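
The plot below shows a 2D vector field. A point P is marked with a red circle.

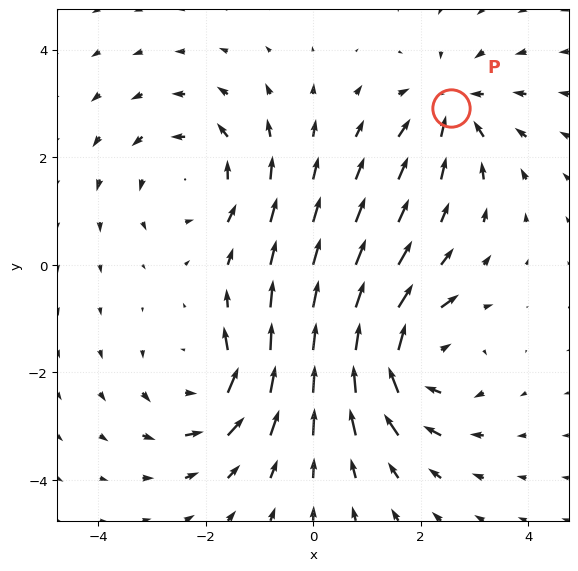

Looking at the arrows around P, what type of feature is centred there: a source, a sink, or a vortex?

At P (2.6, 2.9) the arrows converge inward. Divergence about -4, curl ≈0 — negative divergence with near-zero curl is a sink.

sink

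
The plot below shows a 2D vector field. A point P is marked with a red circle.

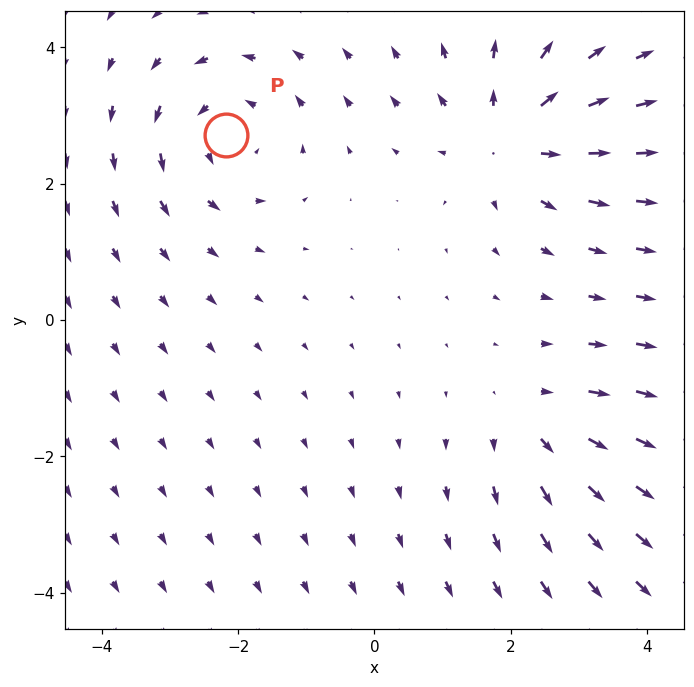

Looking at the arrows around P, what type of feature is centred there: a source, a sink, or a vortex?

vortex

At P (-2.2, 2.7) the arrows circulate counterclockwise. Divergence ≈0, curl about +3 — near-zero divergence with nonzero curl is a vortex.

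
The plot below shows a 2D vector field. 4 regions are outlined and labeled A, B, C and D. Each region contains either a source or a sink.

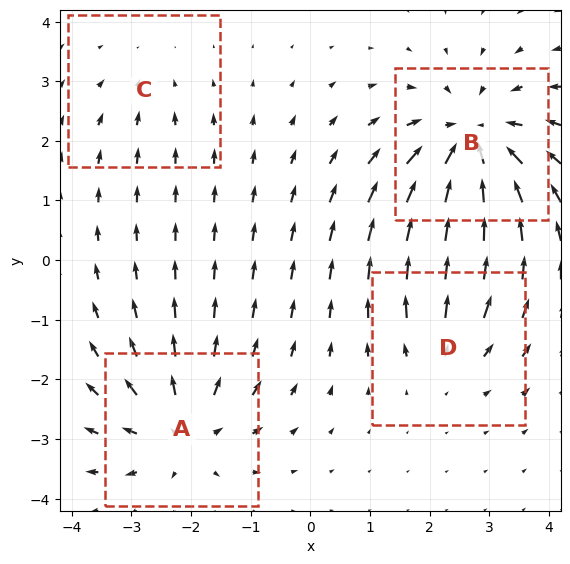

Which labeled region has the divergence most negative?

Divergence at each region's feature centre — A: about +4, B: about -6, C: about -2, D: about +3. Region B is most negative.

B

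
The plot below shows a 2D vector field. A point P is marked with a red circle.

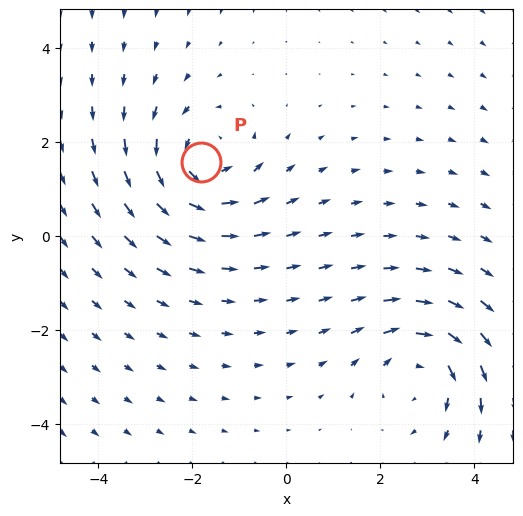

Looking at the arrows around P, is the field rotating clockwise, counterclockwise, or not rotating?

Near P at (-1.8, 1.6) the arrows circulate counterclockwise. The curl (z-component) there is about +4; positive curl means counterclockwise rotation.

counterclockwise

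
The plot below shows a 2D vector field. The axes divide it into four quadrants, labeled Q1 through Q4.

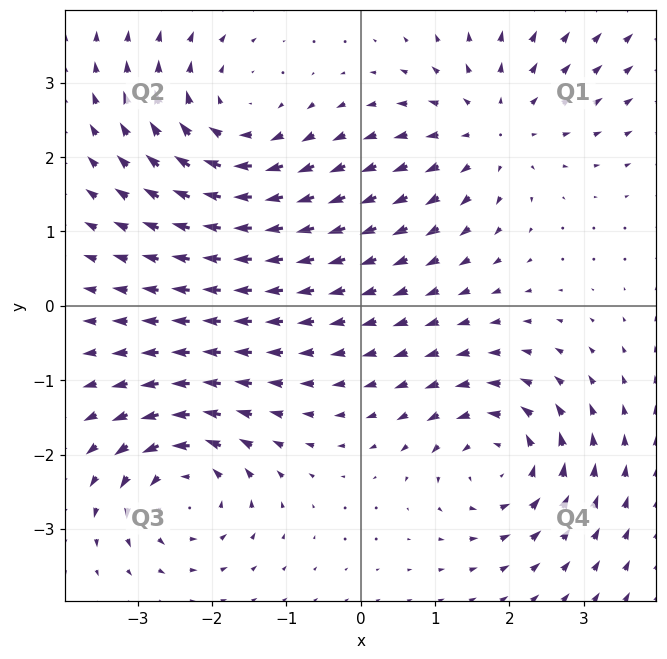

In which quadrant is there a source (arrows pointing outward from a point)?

The source sits at approximately (1.8, 2.4), which lies in quadrant Q1. The divergence there is about +4, positive as expected for a source.

Q1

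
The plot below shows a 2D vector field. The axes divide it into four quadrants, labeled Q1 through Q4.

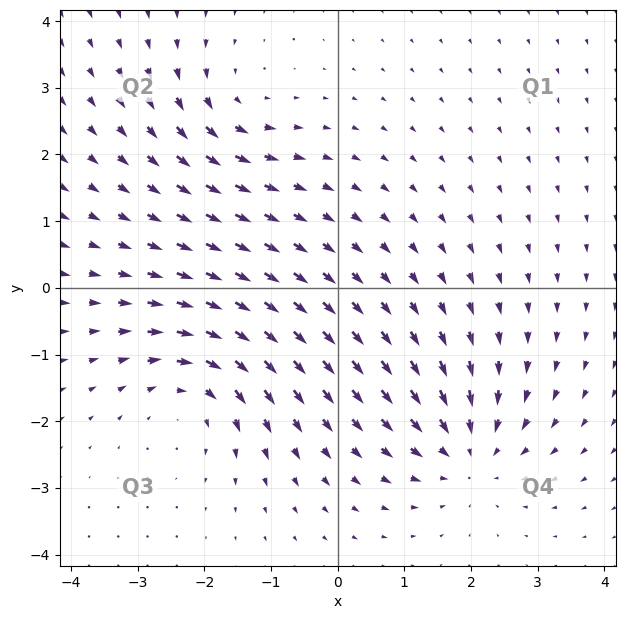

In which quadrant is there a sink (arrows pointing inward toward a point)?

The sink sits at approximately (2.0, -2.5), which lies in quadrant Q4. The divergence there is about -4, negative as expected for a sink.

Q4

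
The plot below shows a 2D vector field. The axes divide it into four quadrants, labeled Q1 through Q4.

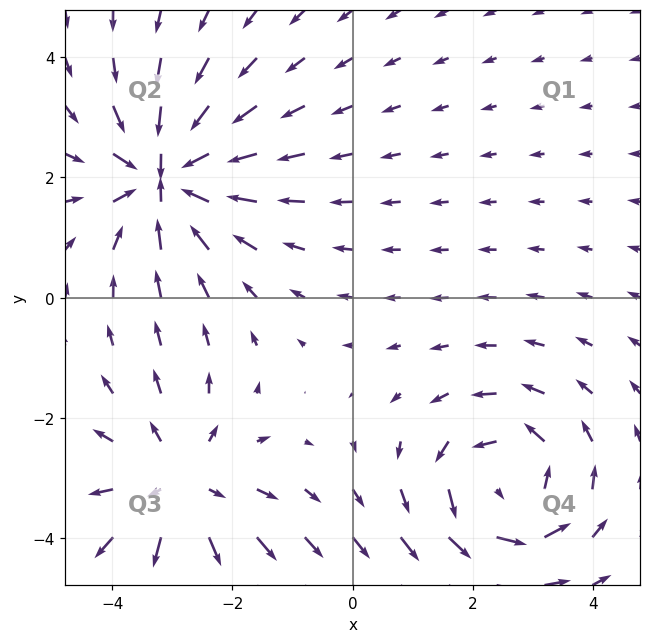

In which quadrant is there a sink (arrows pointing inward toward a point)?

Q2

The sink sits at approximately (-3.1, 2.0), which lies in quadrant Q2. The divergence there is about -6, negative as expected for a sink.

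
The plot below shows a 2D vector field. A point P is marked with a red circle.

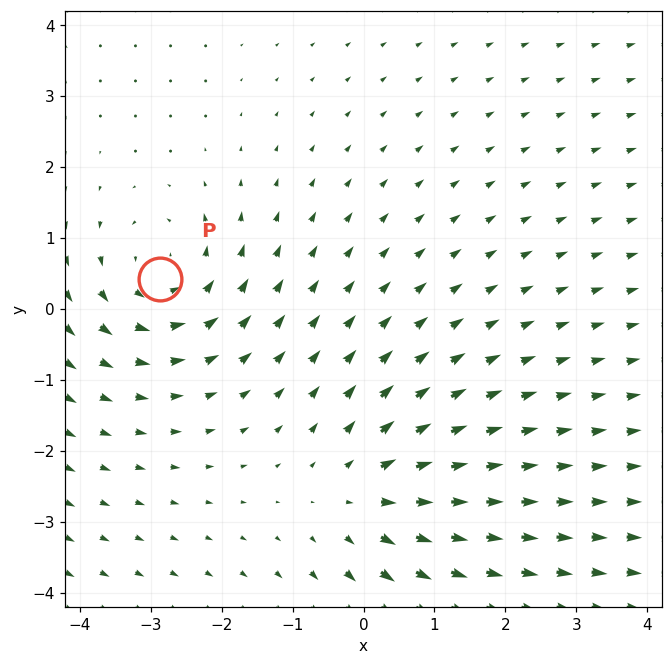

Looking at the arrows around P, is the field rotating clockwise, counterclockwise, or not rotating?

Near P at (-2.9, 0.4) the arrows circulate counterclockwise. The curl (z-component) there is about +3; positive curl means counterclockwise rotation.

counterclockwise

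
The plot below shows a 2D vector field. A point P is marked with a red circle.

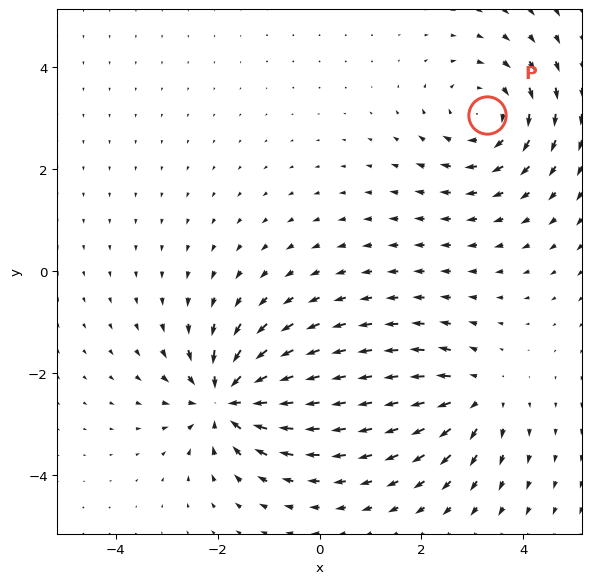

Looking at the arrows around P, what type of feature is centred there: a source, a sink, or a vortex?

vortex

At P (3.3, 3.1) the arrows circulate clockwise. Divergence ≈0, curl about -4 — near-zero divergence with nonzero curl is a vortex.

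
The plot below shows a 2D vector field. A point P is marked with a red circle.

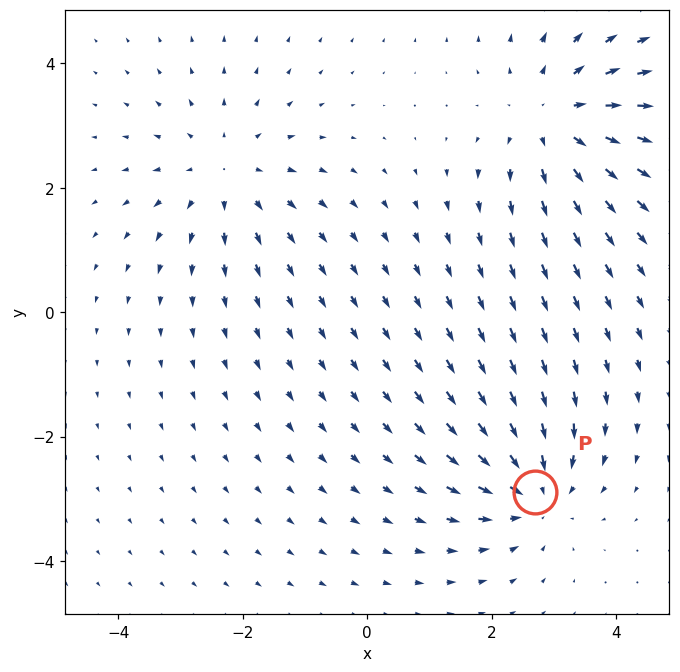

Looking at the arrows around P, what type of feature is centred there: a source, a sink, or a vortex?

At P (2.7, -2.9) the arrows converge inward. Divergence about -5, curl ≈0 — negative divergence with near-zero curl is a sink.

sink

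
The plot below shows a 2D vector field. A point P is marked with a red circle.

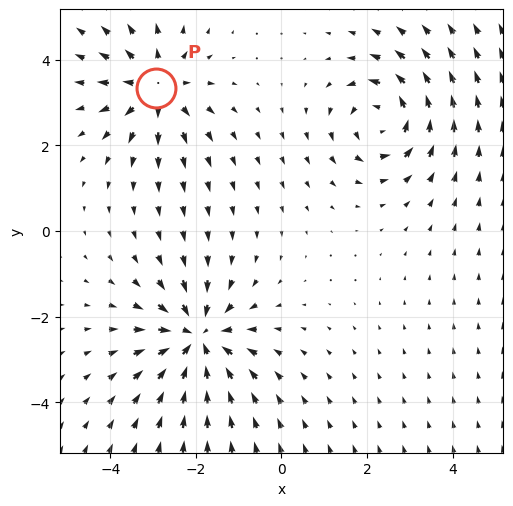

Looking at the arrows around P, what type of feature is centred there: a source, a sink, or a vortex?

At P (-2.9, 3.3) the arrows spread outward. Divergence about +4, curl ≈0 — positive divergence with near-zero curl is a source.

source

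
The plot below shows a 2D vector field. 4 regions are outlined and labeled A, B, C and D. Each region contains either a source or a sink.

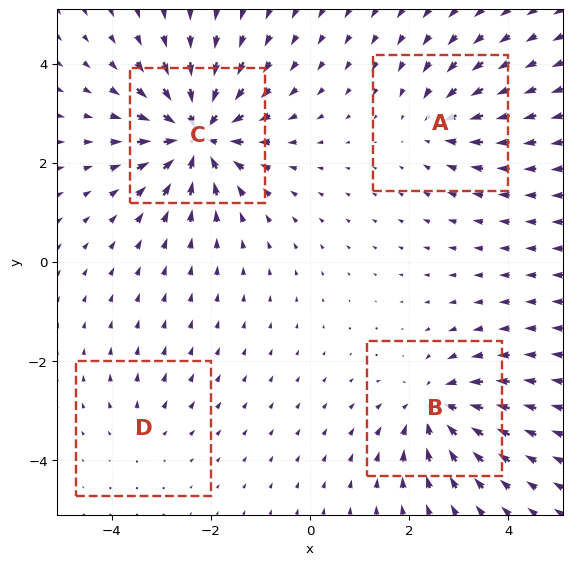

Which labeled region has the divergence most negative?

Divergence at each region's feature centre — A: about -4, B: about -6, C: about -8, D: about +2. Region C is most negative.

C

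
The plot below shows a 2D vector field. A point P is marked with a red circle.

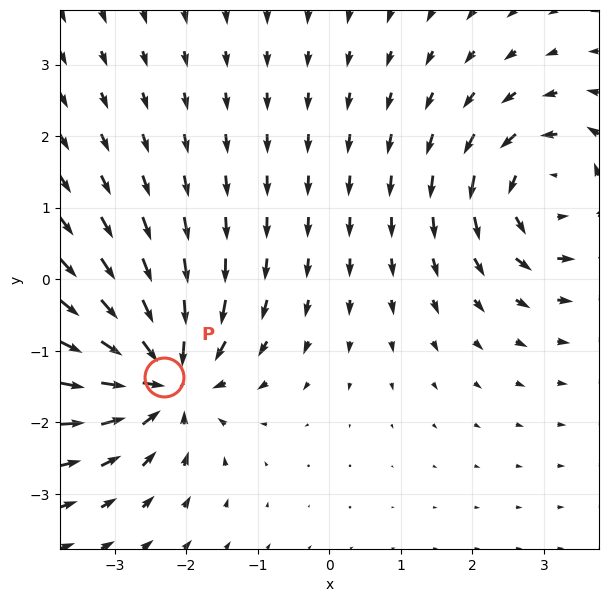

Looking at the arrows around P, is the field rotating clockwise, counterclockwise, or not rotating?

Near P at (-2.3, -1.4) the arrows show no circulation. The curl there is ≈0.

not rotating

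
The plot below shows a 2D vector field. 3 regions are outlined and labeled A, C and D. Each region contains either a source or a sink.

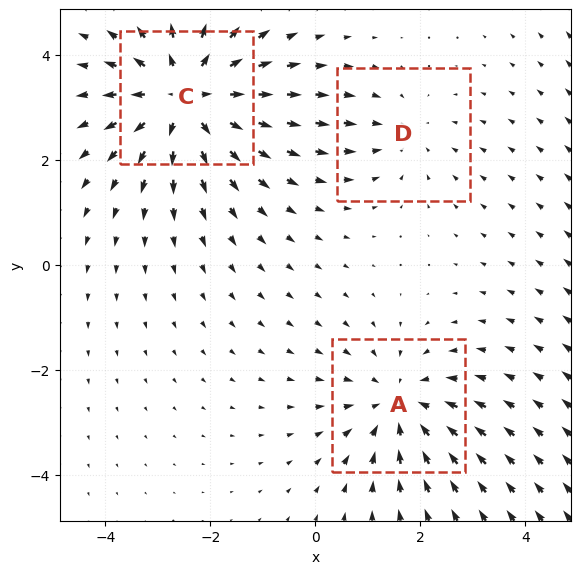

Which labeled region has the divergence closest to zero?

D

Divergence at each region's feature centre — A: about -3, C: about +4, D: about -2. Region D is closest to zero.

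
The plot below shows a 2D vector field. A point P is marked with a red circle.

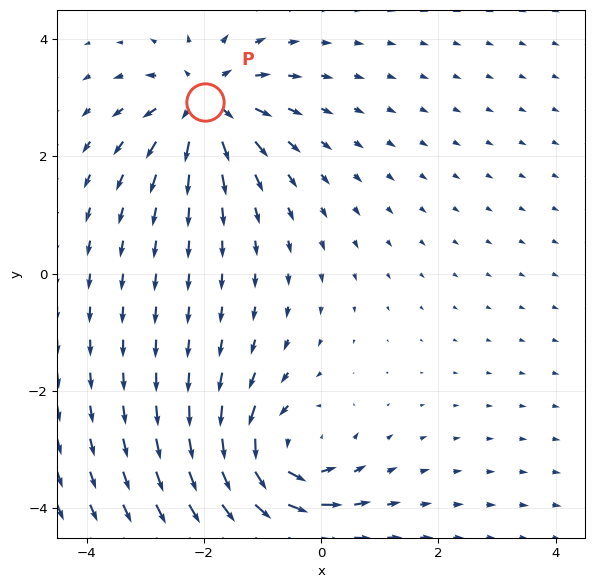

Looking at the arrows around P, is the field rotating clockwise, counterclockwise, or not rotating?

not rotating

Near P at (-2.0, 2.9) the arrows show no circulation. The curl there is ≈0.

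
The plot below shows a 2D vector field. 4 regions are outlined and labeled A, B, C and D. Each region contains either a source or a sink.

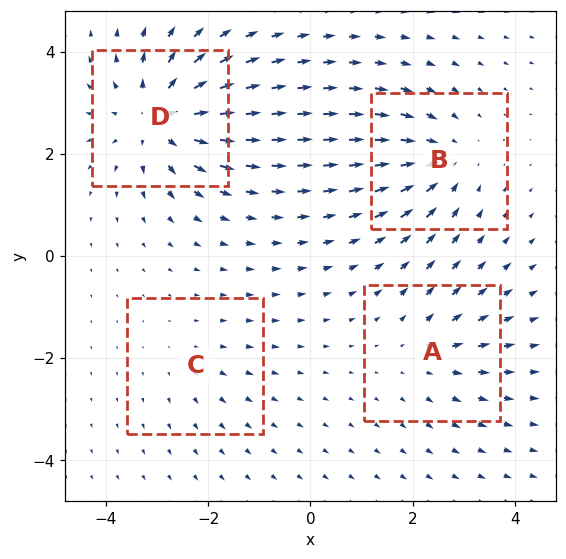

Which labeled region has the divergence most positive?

D

Divergence at each region's feature centre — A: about +3, B: about -5, C: about +2, D: about +7. Region D is most positive.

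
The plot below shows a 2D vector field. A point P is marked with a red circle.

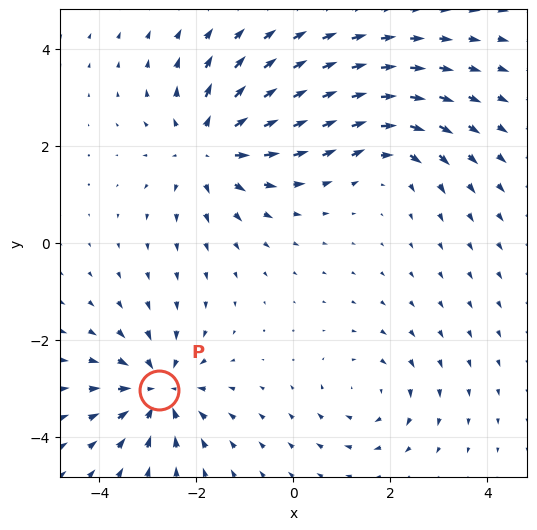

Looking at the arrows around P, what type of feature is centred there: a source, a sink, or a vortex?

sink

At P (-2.8, -3.0) the arrows converge inward. Divergence about -5, curl ≈0 — negative divergence with near-zero curl is a sink.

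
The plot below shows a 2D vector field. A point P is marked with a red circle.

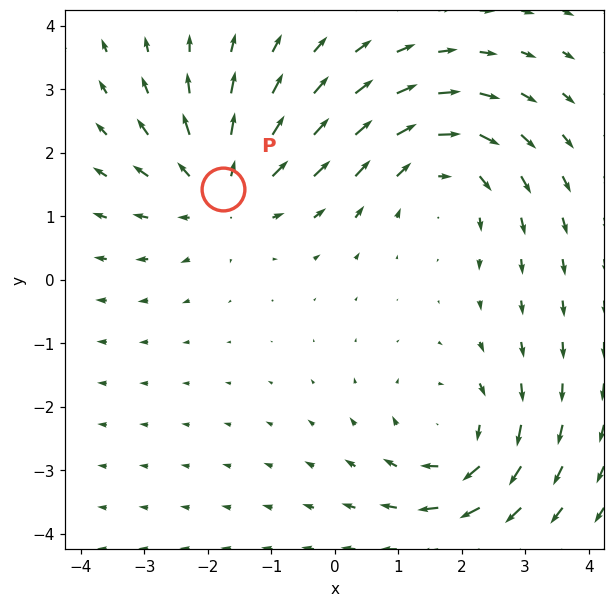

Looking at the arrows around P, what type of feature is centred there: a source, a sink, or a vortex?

At P (-1.8, 1.4) the arrows spread outward. Divergence about +4, curl ≈0 — positive divergence with near-zero curl is a source.

source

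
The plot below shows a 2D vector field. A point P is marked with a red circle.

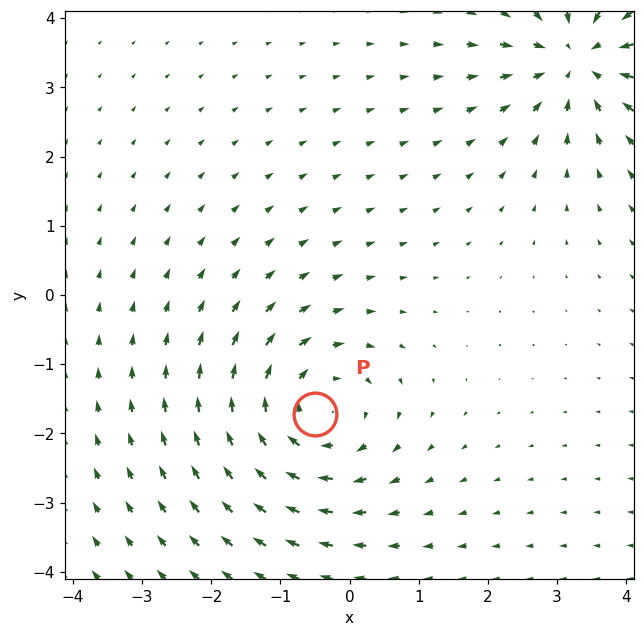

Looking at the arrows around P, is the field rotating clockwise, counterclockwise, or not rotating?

Near P at (-0.5, -1.7) the arrows circulate clockwise. The curl (z-component) there is about -5; negative curl means clockwise rotation.

clockwise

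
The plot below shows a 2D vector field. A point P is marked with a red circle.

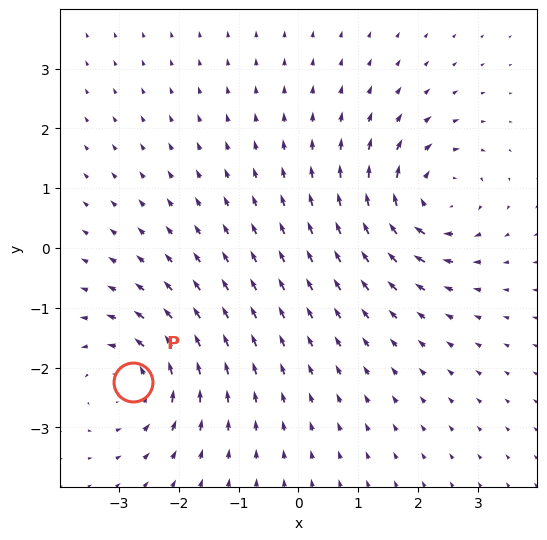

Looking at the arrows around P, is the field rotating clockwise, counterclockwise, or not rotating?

Near P at (-2.8, -2.2) the arrows circulate counterclockwise. The curl (z-component) there is about +4; positive curl means counterclockwise rotation.

counterclockwise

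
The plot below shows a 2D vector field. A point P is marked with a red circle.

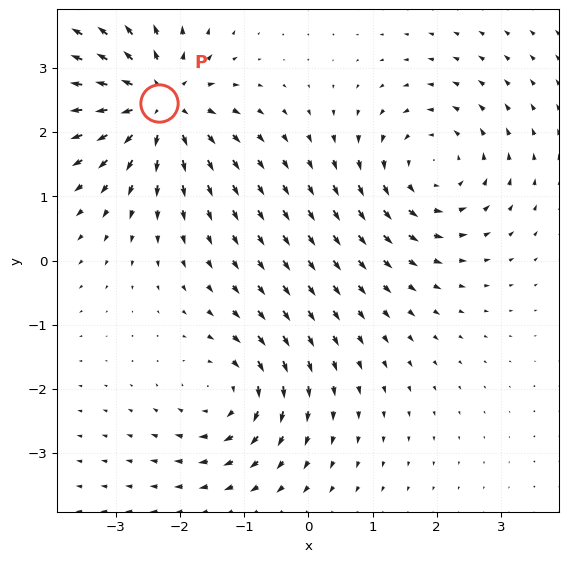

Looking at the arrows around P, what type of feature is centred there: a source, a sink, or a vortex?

At P (-2.3, 2.5) the arrows spread outward. Divergence about +5, curl ≈0 — positive divergence with near-zero curl is a source.

source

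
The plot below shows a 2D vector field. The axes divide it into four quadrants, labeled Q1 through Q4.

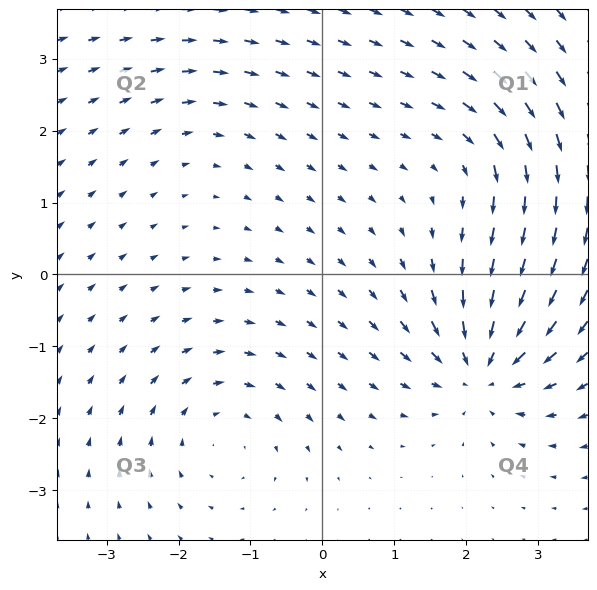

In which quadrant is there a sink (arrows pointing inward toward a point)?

The sink sits at approximately (2.2, -1.3), which lies in quadrant Q4. The divergence there is about -7, negative as expected for a sink.

Q4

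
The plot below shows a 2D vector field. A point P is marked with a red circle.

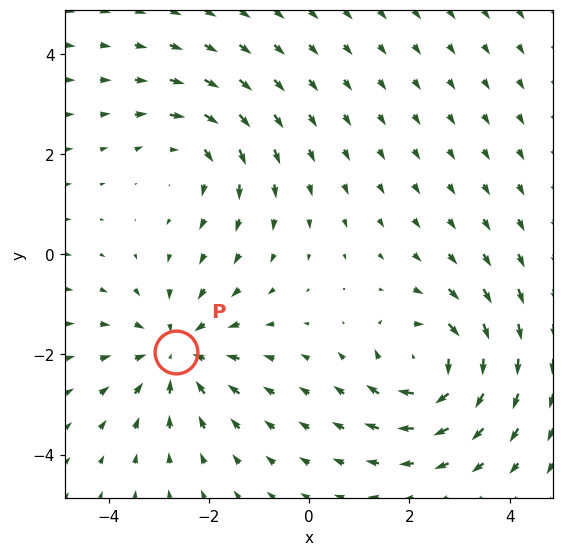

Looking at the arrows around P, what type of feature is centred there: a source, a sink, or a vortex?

At P (-2.6, -1.9) the arrows converge inward. Divergence about -4, curl ≈0 — negative divergence with near-zero curl is a sink.

sink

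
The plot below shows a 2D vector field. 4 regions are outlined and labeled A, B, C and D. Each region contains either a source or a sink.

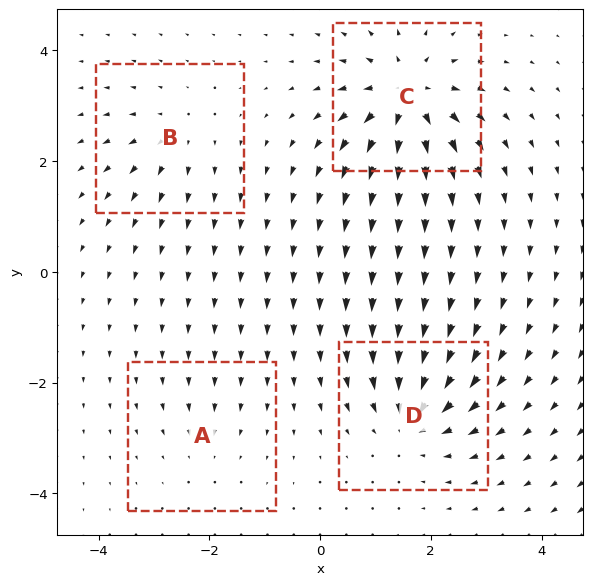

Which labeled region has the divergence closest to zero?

A

Divergence at each region's feature centre — A: about -2, B: about +4, C: about +8, D: about -6. Region A is closest to zero.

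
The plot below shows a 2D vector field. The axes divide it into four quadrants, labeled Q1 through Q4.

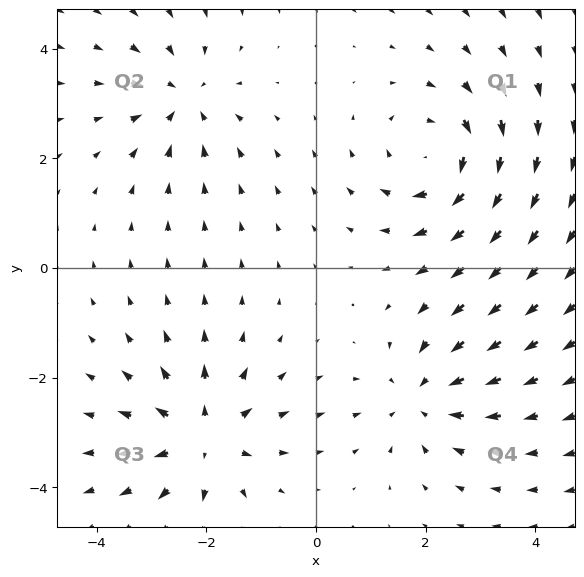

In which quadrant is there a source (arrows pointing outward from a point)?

Q3

The source sits at approximately (-2.1, -3.1), which lies in quadrant Q3. The divergence there is about +6, positive as expected for a source.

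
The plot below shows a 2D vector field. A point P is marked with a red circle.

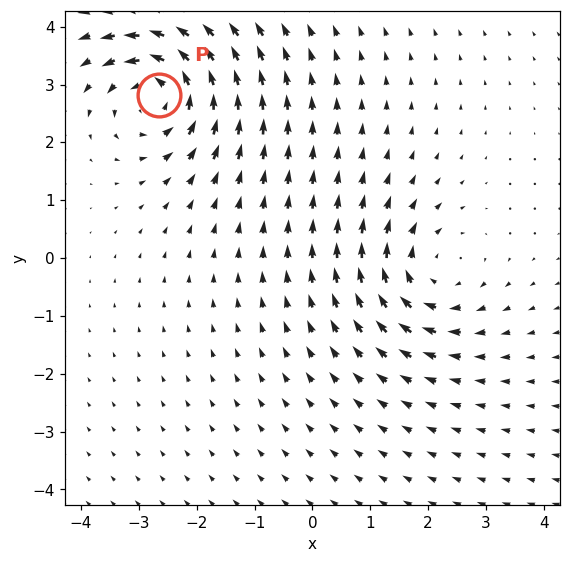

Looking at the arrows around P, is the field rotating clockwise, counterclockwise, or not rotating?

Near P at (-2.6, 2.8) the arrows circulate counterclockwise. The curl (z-component) there is about +6; positive curl means counterclockwise rotation.

counterclockwise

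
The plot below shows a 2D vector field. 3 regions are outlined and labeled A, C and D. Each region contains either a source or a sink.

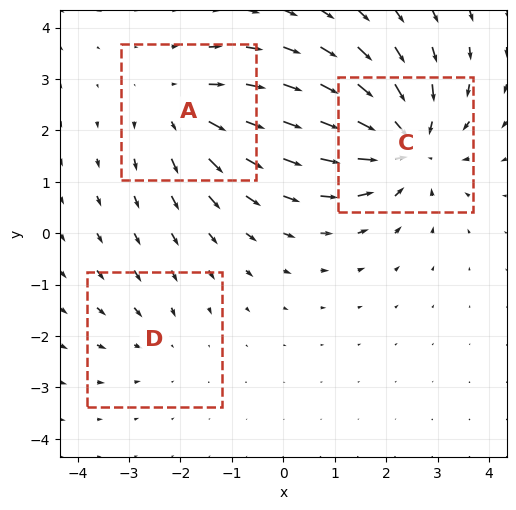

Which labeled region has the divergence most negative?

Divergence at each region's feature centre — A: about +3, C: about -4, D: about -2. Region C is most negative.

C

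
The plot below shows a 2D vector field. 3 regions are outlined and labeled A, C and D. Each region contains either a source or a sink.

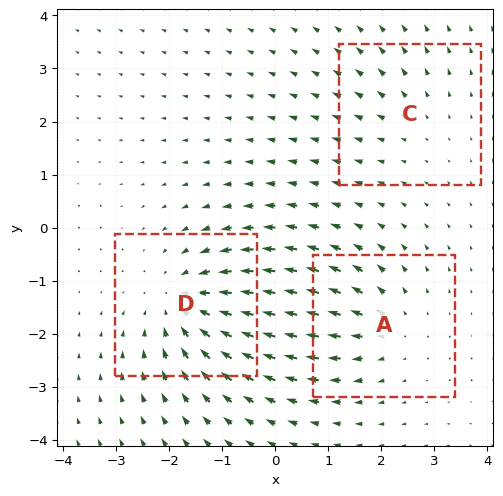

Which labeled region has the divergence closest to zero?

C

Divergence at each region's feature centre — A: about +3, C: about +2, D: about -4. Region C is closest to zero.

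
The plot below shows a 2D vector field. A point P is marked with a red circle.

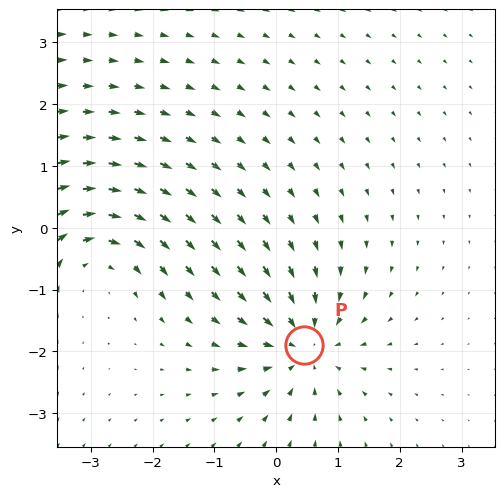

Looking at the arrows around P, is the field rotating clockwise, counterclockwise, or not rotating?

not rotating

Near P at (0.4, -1.9) the arrows show no circulation. The curl there is ≈0.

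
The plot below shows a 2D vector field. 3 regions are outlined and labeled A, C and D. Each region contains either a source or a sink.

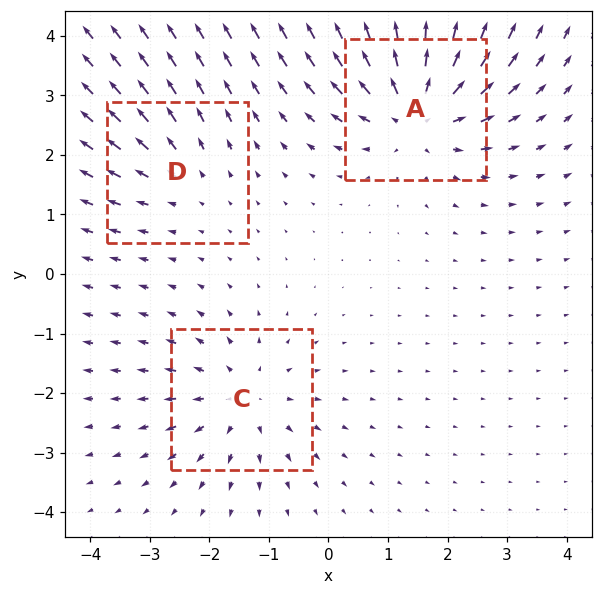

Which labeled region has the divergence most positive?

A

Divergence at each region's feature centre — A: about +5, C: about +3, D: about +2. Region A is most positive.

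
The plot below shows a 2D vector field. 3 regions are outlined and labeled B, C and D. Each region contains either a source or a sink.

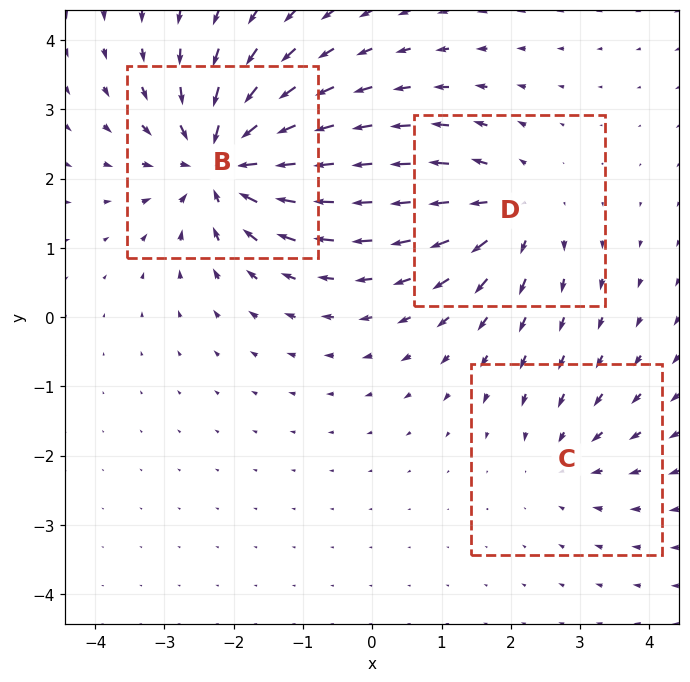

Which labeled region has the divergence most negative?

B

Divergence at each region's feature centre — B: about -6, C: about -2, D: about +4. Region B is most negative.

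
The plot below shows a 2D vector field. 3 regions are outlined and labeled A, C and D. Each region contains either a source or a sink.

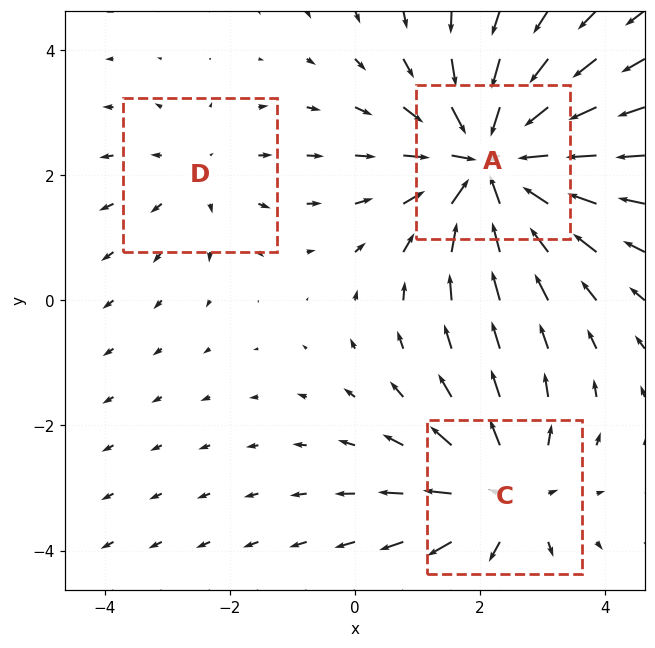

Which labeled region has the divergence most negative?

Divergence at each region's feature centre — A: about -5, C: about +3, D: about +2. Region A is most negative.

A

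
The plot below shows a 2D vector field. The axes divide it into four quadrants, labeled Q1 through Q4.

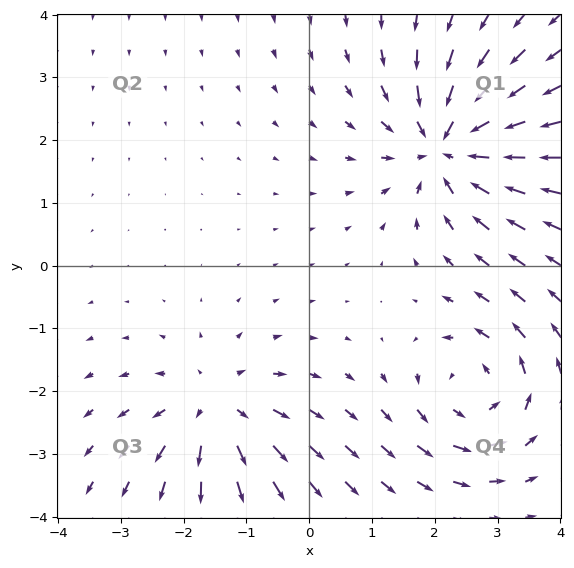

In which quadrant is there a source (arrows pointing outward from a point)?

The source sits at approximately (-1.5, -2.3), which lies in quadrant Q3. The divergence there is about +4, positive as expected for a source.

Q3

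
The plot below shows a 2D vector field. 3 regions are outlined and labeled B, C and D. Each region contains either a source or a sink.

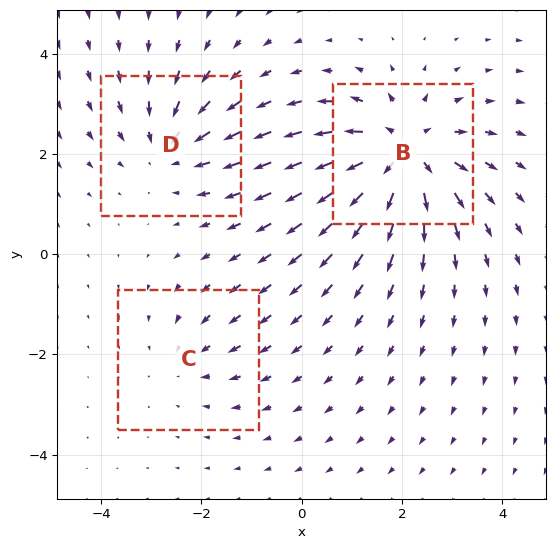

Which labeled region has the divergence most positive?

Divergence at each region's feature centre — B: about +5, C: about -2, D: about -3. Region B is most positive.

B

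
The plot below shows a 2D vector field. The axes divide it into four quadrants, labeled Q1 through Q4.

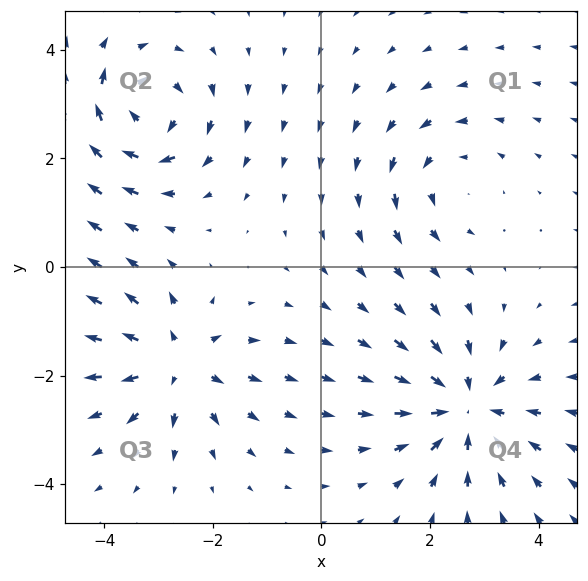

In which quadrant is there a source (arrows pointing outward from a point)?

The source sits at approximately (-2.7, -1.8), which lies in quadrant Q3. The divergence there is about +4, positive as expected for a source.

Q3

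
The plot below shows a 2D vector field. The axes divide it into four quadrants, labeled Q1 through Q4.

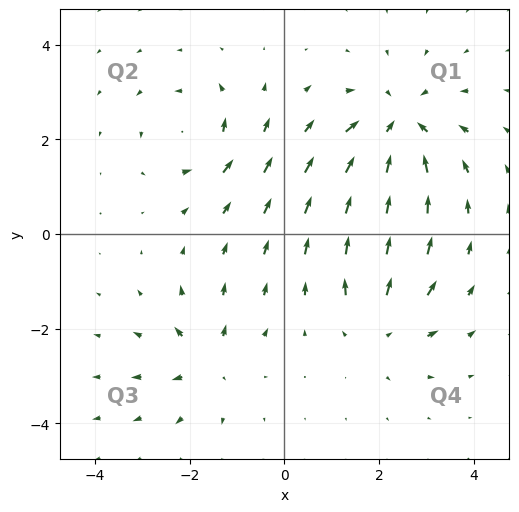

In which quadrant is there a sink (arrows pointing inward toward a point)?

Q1

The sink sits at approximately (2.4, 2.3), which lies in quadrant Q1. The divergence there is about -5, negative as expected for a sink.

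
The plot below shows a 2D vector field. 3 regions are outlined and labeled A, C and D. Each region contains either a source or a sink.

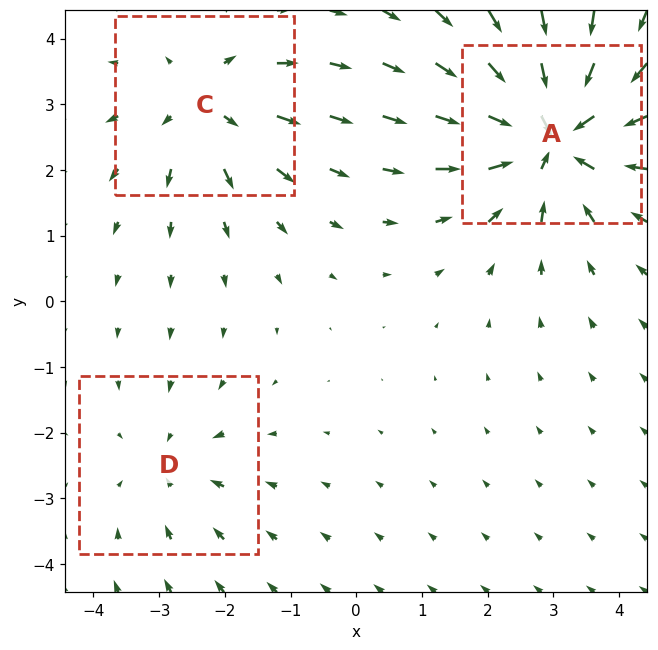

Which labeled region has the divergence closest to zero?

D

Divergence at each region's feature centre — A: about -5, C: about +3, D: about -2. Region D is closest to zero.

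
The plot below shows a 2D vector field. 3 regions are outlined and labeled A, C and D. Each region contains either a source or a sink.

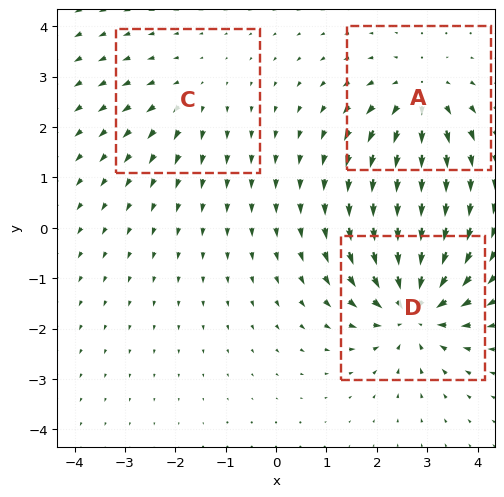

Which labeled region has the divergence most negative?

Divergence at each region's feature centre — A: about +4, C: about +2, D: about -5. Region D is most negative.

D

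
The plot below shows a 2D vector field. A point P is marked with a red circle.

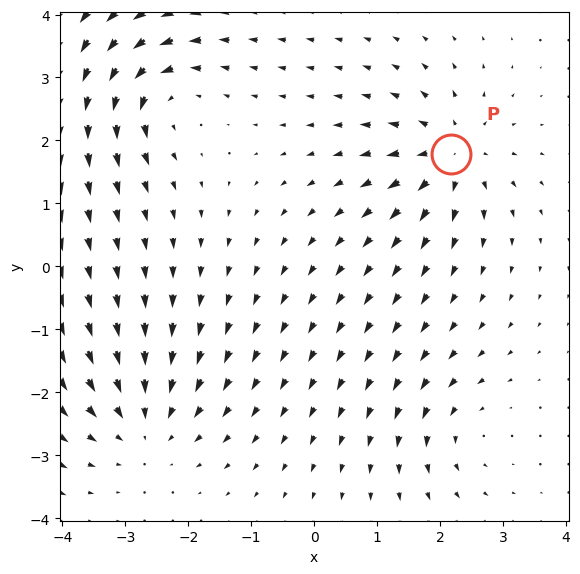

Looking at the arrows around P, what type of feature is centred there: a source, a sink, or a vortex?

source

At P (2.2, 1.8) the arrows spread outward. Divergence about +6, curl ≈0 — positive divergence with near-zero curl is a source.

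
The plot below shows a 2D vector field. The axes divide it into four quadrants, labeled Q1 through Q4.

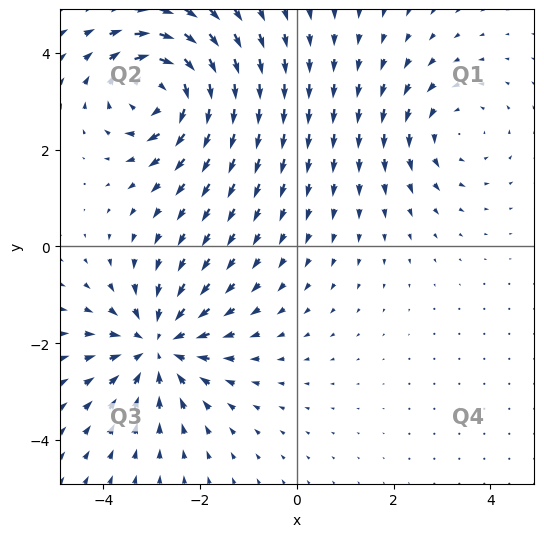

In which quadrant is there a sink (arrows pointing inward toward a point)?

Q3

The sink sits at approximately (-2.9, -2.1), which lies in quadrant Q3. The divergence there is about -4, negative as expected for a sink.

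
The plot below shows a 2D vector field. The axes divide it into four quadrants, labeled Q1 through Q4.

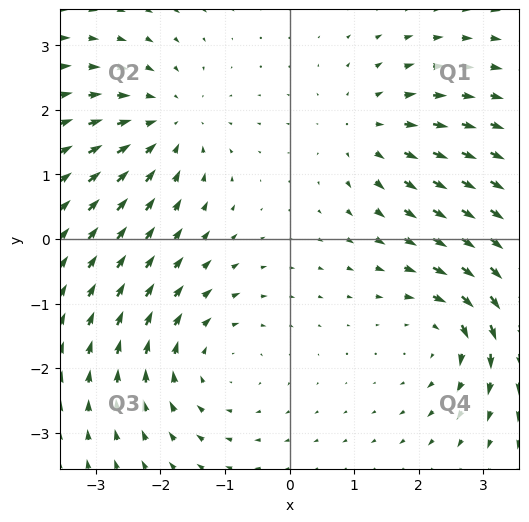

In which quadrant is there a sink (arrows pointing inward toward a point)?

Q2

The sink sits at approximately (-1.9, 1.8), which lies in quadrant Q2. The divergence there is about -3, negative as expected for a sink.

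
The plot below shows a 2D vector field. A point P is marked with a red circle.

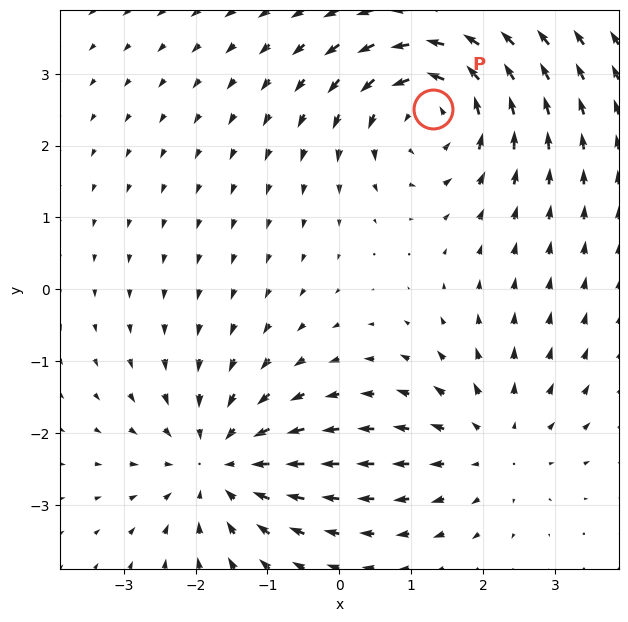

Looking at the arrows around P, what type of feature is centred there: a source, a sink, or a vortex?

vortex

At P (1.3, 2.5) the arrows circulate counterclockwise. Divergence ≈0, curl about +5 — near-zero divergence with nonzero curl is a vortex.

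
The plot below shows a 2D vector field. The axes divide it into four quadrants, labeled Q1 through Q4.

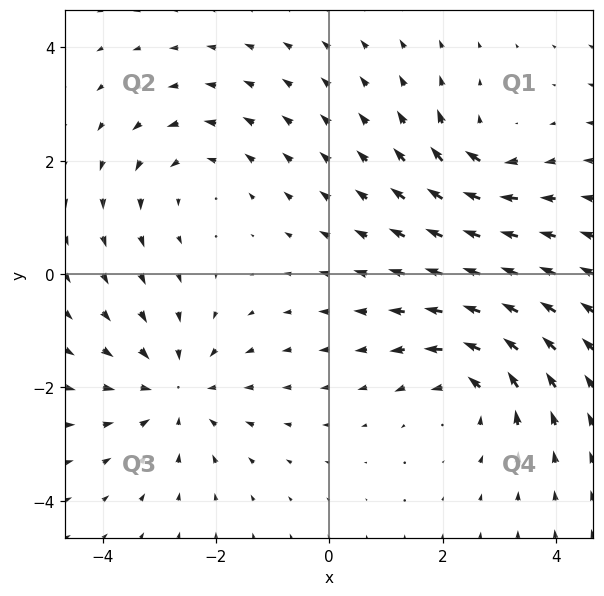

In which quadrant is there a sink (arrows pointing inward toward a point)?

Q3

The sink sits at approximately (-2.7, -2.1), which lies in quadrant Q3. The divergence there is about -4, negative as expected for a sink.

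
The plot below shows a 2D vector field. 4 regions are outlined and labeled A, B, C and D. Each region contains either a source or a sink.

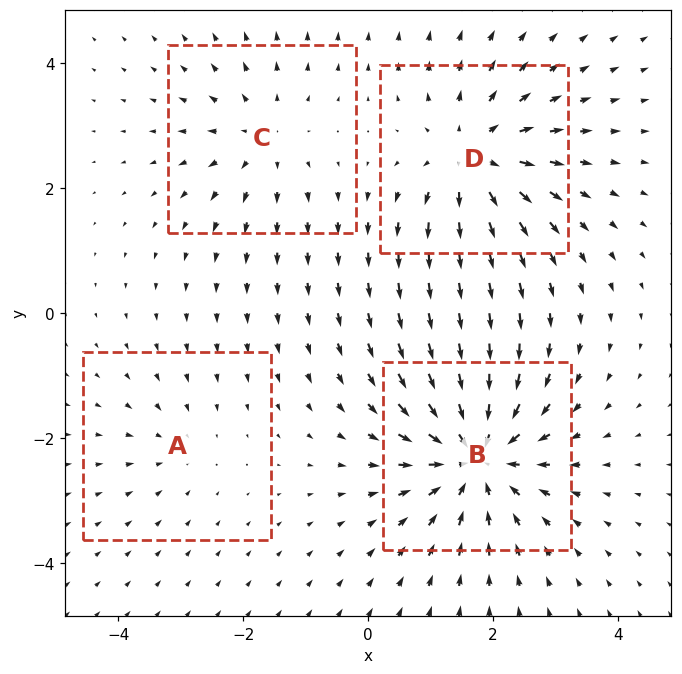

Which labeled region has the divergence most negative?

B

Divergence at each region's feature centre — A: about -2, B: about -7, C: about +3, D: about +5. Region B is most negative.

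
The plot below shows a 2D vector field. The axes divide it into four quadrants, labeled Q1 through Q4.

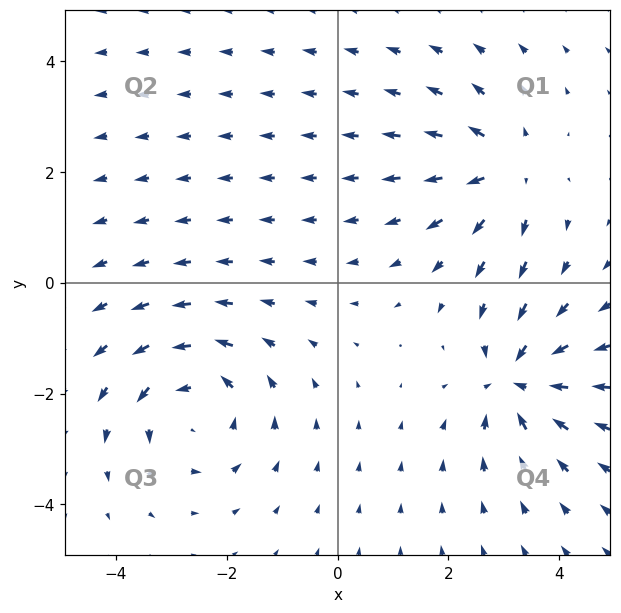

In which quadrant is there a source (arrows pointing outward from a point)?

Q1

The source sits at approximately (3.0, 2.0), which lies in quadrant Q1. The divergence there is about +4, positive as expected for a source.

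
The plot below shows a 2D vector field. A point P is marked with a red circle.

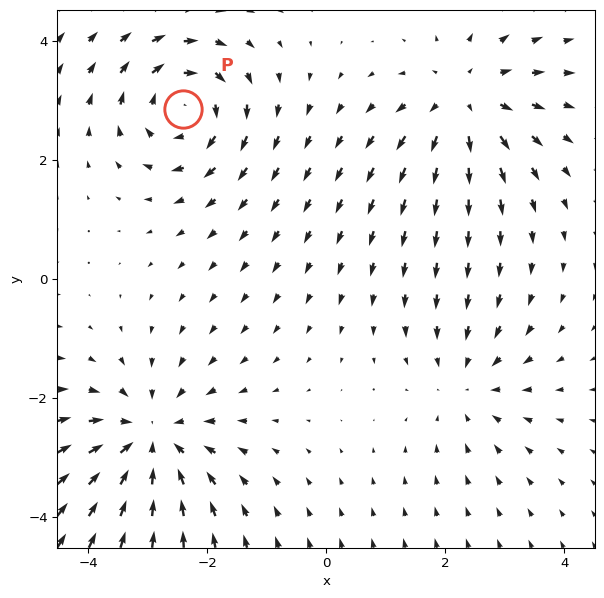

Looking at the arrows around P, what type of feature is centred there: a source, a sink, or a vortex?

vortex

At P (-2.4, 2.9) the arrows circulate clockwise. Divergence ≈0, curl about -5 — near-zero divergence with nonzero curl is a vortex.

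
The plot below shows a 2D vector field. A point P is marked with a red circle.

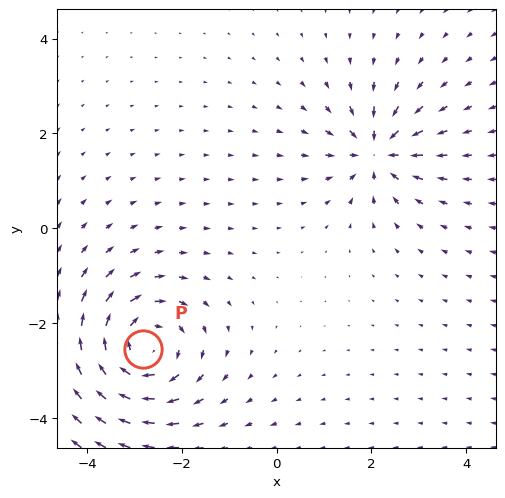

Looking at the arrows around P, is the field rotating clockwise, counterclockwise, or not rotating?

Near P at (-2.8, -2.6) the arrows circulate clockwise. The curl (z-component) there is about -5; negative curl means clockwise rotation.

clockwise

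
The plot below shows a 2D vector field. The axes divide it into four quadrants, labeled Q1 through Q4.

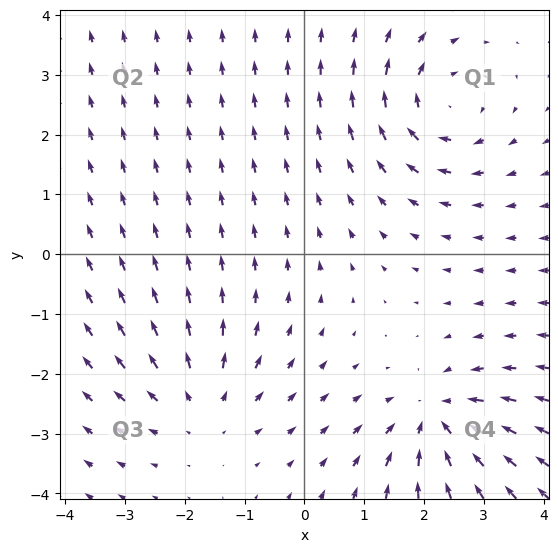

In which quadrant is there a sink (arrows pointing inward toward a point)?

Q4

The sink sits at approximately (2.2, -2.8), which lies in quadrant Q4. The divergence there is about -4, negative as expected for a sink.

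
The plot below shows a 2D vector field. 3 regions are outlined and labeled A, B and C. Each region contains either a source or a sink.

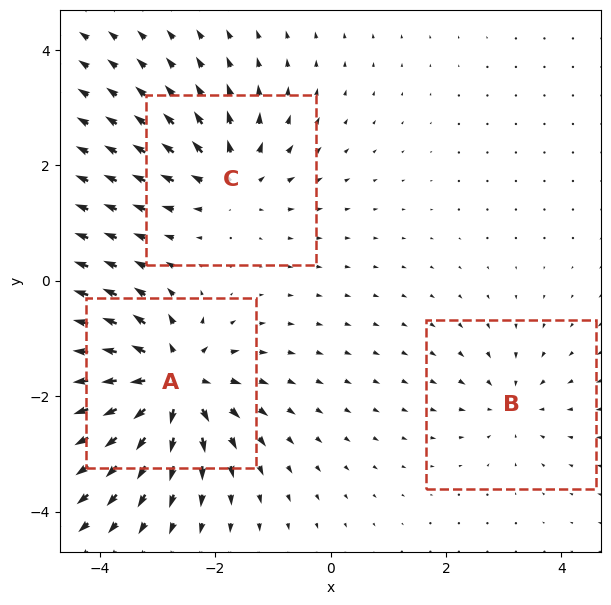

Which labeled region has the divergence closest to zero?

Divergence at each region's feature centre — A: about +7, B: about -3, C: about +4. Region B is closest to zero.

B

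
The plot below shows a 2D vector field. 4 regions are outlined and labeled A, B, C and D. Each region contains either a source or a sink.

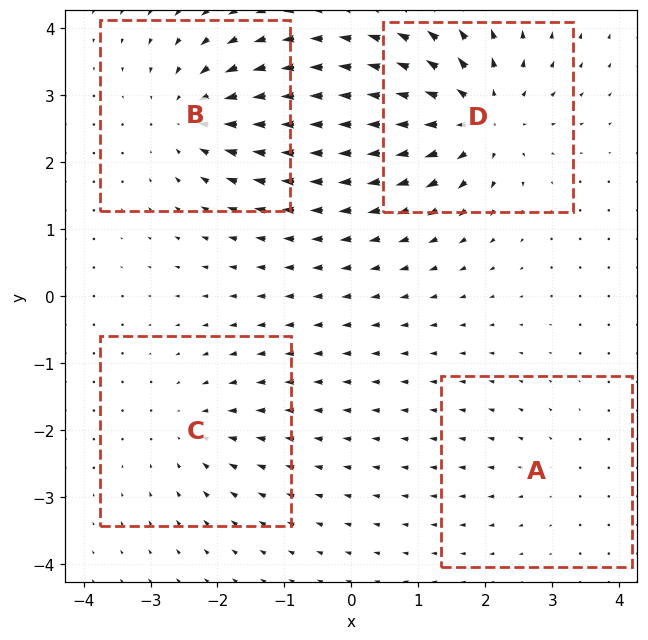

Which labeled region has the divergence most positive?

Divergence at each region's feature centre — A: about +2, B: about -5, C: about -3, D: about +7. Region D is most positive.

D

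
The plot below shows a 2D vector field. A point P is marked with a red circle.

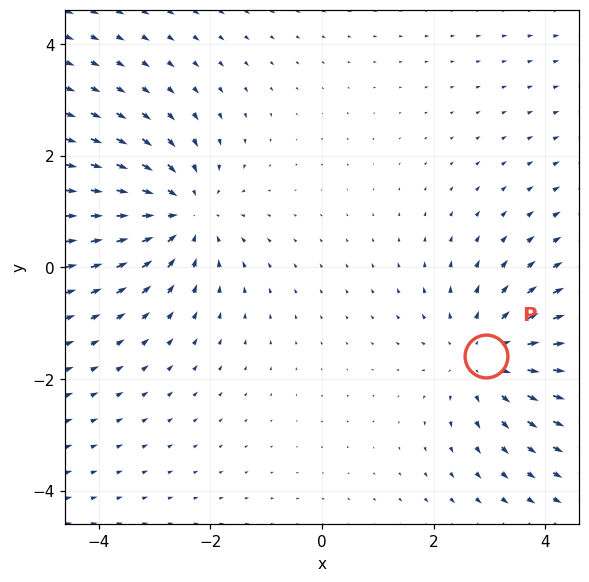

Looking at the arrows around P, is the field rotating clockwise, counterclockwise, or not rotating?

not rotating

Near P at (2.9, -1.6) the arrows show no circulation. The curl there is ≈0.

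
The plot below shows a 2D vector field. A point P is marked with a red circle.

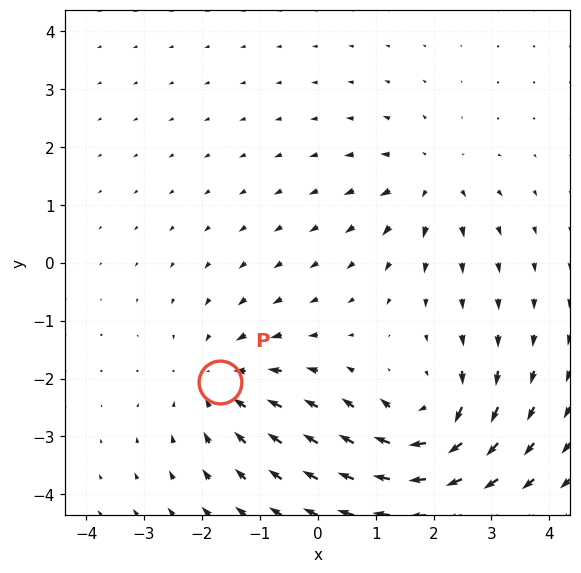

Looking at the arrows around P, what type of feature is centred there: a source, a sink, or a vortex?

At P (-1.7, -2.1) the arrows converge inward. Divergence about -4, curl ≈0 — negative divergence with near-zero curl is a sink.

sink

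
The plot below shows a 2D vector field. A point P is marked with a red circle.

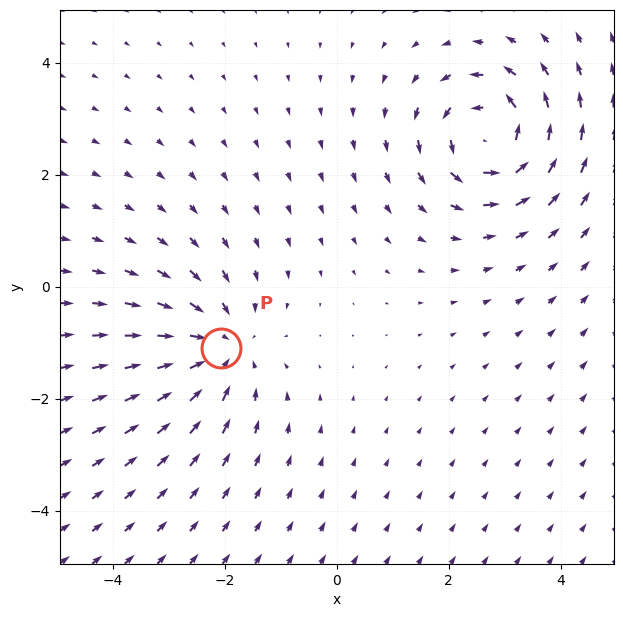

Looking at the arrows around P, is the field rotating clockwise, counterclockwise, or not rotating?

Near P at (-2.1, -1.1) the arrows show no circulation. The curl there is ≈0.

not rotating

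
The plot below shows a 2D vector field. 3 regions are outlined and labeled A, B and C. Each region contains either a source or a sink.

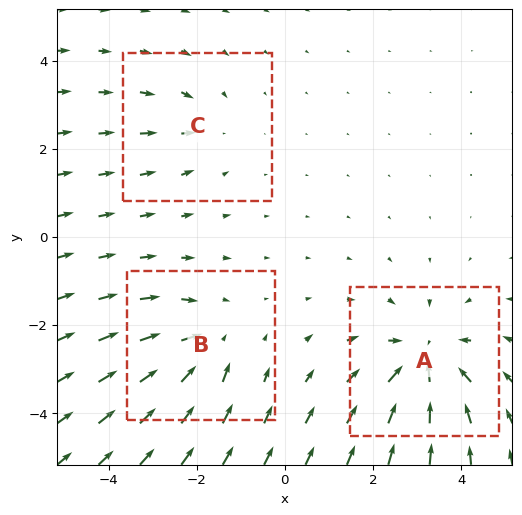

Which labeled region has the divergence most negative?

Divergence at each region's feature centre — A: about -4, B: about -3, C: about -2. Region A is most negative.

A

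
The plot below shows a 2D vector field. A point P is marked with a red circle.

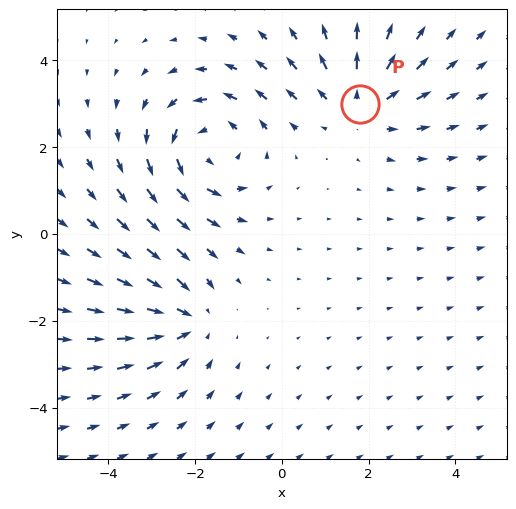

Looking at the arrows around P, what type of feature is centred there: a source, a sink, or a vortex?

At P (1.8, 3.0) the arrows spread outward. Divergence about +3, curl ≈0 — positive divergence with near-zero curl is a source.

source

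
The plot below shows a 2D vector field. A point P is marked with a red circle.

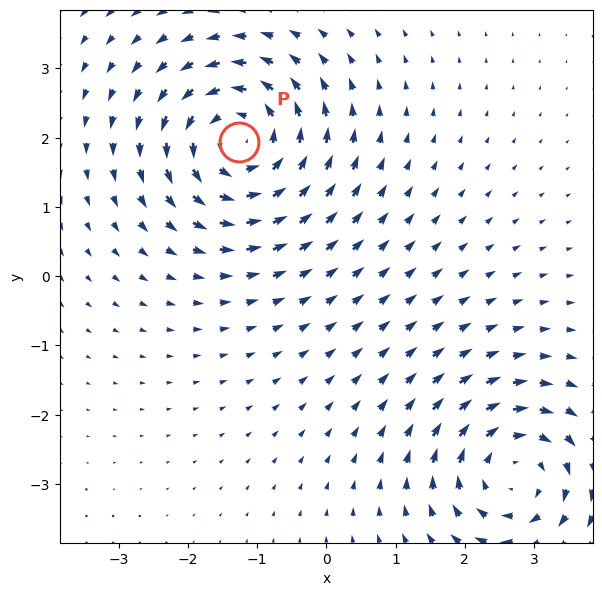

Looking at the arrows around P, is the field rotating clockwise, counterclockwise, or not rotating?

Near P at (-1.3, 1.9) the arrows circulate counterclockwise. The curl (z-component) there is about +5; positive curl means counterclockwise rotation.

counterclockwise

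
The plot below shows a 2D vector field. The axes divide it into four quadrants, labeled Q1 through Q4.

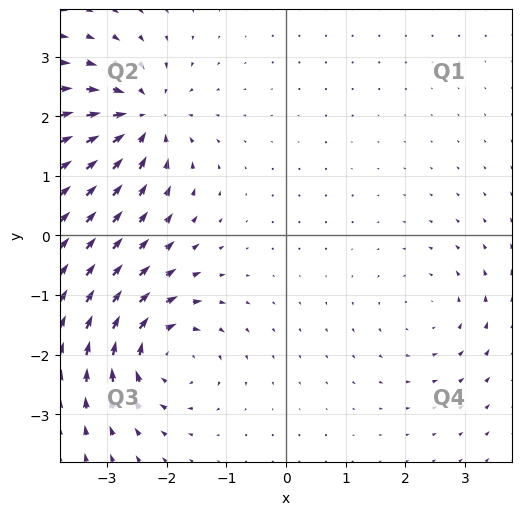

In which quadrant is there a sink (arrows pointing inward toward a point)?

Q2

The sink sits at approximately (-2.4, 2.0), which lies in quadrant Q2. The divergence there is about -6, negative as expected for a sink.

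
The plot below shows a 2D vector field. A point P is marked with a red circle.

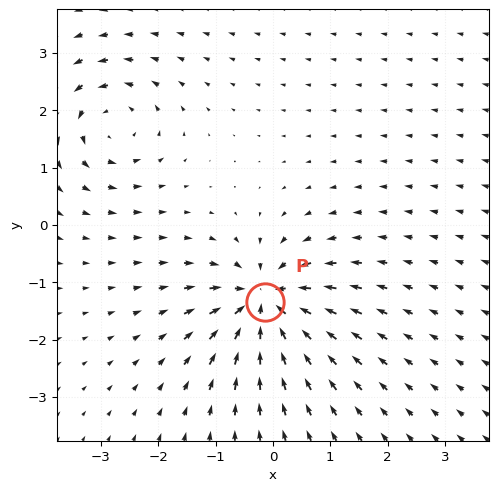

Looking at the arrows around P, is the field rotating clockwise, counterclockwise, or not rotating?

not rotating

Near P at (-0.1, -1.3) the arrows show no circulation. The curl there is ≈0.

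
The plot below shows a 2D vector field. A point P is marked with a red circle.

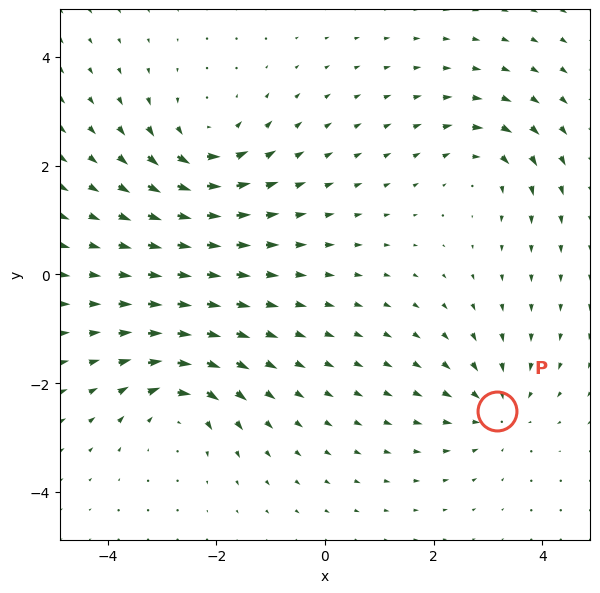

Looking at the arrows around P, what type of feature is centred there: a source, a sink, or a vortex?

At P (3.2, -2.5) the arrows converge inward. Divergence about -4, curl ≈0 — negative divergence with near-zero curl is a sink.

sink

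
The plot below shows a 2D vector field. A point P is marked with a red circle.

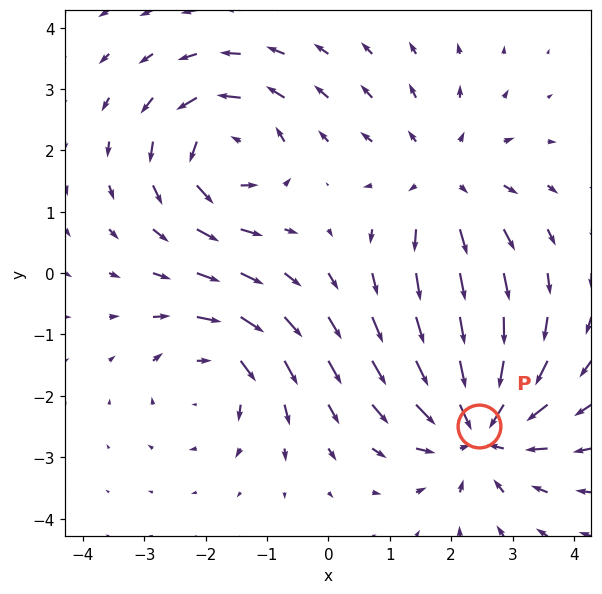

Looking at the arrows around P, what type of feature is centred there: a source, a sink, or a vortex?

sink

At P (2.5, -2.5) the arrows converge inward. Divergence about -5, curl ≈0 — negative divergence with near-zero curl is a sink.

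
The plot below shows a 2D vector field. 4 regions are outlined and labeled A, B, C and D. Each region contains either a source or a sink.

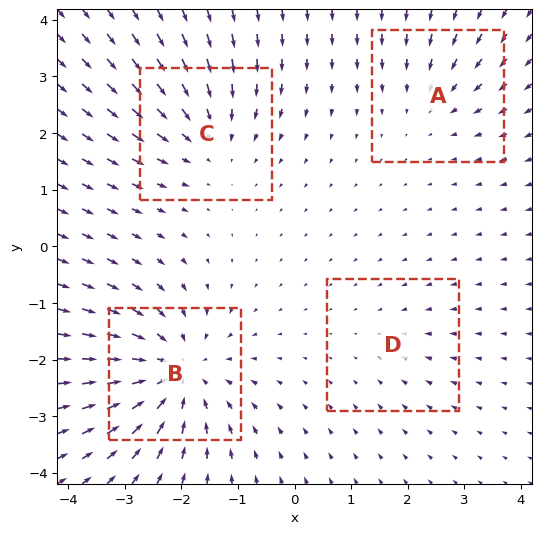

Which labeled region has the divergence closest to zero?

Divergence at each region's feature centre — A: about -3, B: about -6, C: about -4, D: about -2. Region D is closest to zero.

D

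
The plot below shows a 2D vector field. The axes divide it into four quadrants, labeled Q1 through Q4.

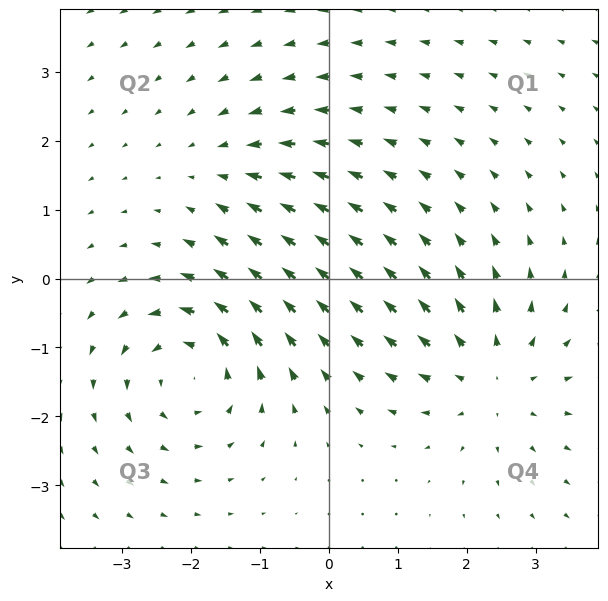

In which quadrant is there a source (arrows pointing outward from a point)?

Q4

The source sits at approximately (2.4, -1.4), which lies in quadrant Q4. The divergence there is about +4, positive as expected for a source.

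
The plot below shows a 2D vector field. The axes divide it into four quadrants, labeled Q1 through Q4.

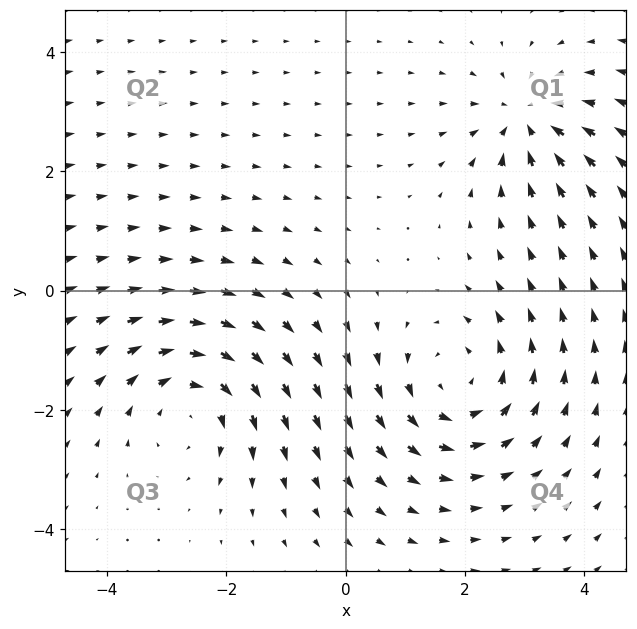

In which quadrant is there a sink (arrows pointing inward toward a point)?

The sink sits at approximately (3.0, 2.9), which lies in quadrant Q1. The divergence there is about -5, negative as expected for a sink.

Q1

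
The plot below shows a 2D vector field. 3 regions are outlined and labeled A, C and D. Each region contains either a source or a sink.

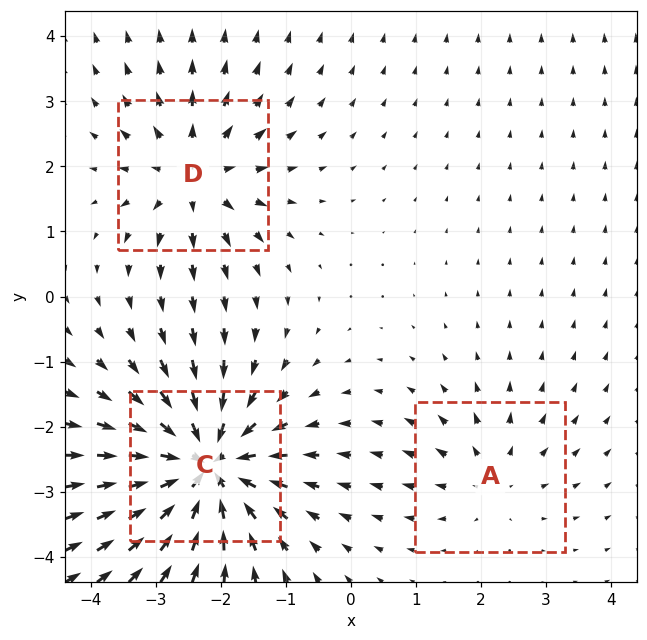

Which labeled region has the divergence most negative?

C

Divergence at each region's feature centre — A: about +2, C: about -6, D: about +4. Region C is most negative.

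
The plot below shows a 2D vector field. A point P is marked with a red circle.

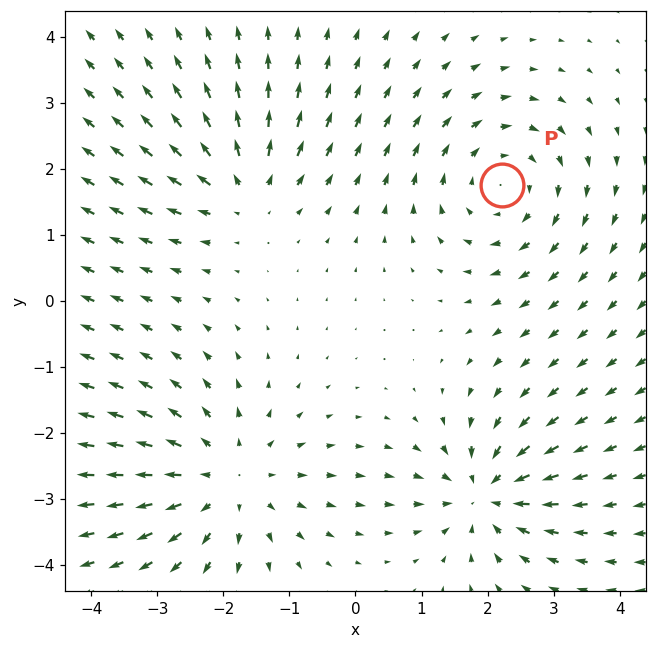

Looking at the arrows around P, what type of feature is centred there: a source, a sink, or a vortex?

At P (2.2, 1.8) the arrows circulate clockwise. Divergence ≈0, curl about -4 — near-zero divergence with nonzero curl is a vortex.

vortex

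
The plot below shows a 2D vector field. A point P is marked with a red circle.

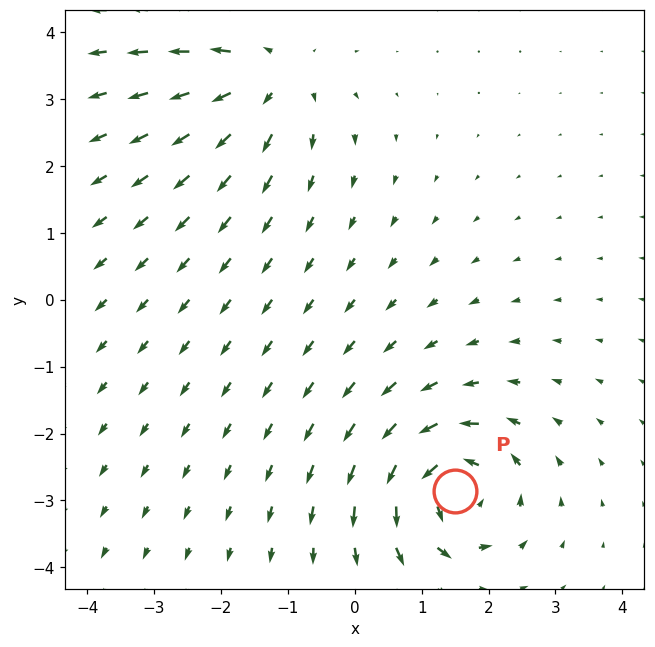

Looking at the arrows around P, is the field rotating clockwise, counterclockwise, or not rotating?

counterclockwise

Near P at (1.5, -2.9) the arrows circulate counterclockwise. The curl (z-component) there is about +6; positive curl means counterclockwise rotation.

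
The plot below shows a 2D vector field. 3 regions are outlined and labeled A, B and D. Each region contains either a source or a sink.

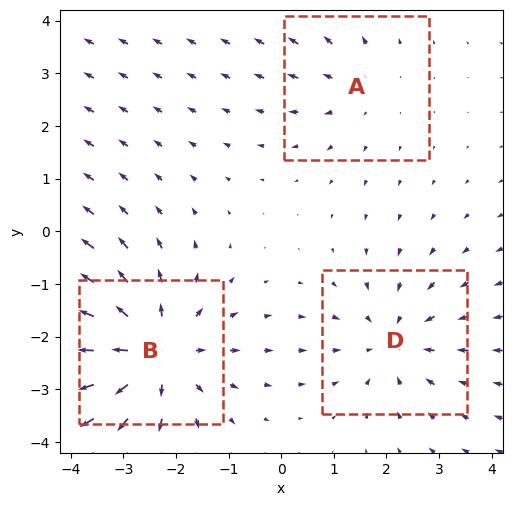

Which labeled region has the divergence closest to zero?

Divergence at each region's feature centre — A: about +2, B: about +4, D: about -3. Region A is closest to zero.

A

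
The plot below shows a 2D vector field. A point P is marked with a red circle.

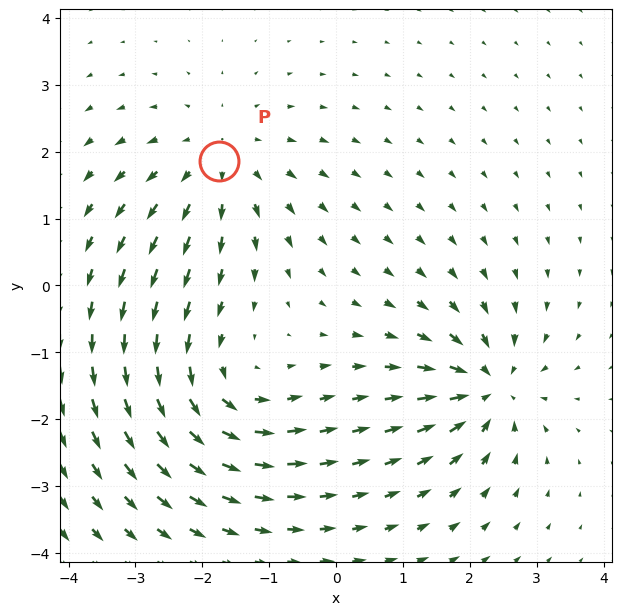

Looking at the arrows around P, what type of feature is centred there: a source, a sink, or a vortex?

source

At P (-1.8, 1.9) the arrows spread outward. Divergence about +3, curl ≈0 — positive divergence with near-zero curl is a source.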